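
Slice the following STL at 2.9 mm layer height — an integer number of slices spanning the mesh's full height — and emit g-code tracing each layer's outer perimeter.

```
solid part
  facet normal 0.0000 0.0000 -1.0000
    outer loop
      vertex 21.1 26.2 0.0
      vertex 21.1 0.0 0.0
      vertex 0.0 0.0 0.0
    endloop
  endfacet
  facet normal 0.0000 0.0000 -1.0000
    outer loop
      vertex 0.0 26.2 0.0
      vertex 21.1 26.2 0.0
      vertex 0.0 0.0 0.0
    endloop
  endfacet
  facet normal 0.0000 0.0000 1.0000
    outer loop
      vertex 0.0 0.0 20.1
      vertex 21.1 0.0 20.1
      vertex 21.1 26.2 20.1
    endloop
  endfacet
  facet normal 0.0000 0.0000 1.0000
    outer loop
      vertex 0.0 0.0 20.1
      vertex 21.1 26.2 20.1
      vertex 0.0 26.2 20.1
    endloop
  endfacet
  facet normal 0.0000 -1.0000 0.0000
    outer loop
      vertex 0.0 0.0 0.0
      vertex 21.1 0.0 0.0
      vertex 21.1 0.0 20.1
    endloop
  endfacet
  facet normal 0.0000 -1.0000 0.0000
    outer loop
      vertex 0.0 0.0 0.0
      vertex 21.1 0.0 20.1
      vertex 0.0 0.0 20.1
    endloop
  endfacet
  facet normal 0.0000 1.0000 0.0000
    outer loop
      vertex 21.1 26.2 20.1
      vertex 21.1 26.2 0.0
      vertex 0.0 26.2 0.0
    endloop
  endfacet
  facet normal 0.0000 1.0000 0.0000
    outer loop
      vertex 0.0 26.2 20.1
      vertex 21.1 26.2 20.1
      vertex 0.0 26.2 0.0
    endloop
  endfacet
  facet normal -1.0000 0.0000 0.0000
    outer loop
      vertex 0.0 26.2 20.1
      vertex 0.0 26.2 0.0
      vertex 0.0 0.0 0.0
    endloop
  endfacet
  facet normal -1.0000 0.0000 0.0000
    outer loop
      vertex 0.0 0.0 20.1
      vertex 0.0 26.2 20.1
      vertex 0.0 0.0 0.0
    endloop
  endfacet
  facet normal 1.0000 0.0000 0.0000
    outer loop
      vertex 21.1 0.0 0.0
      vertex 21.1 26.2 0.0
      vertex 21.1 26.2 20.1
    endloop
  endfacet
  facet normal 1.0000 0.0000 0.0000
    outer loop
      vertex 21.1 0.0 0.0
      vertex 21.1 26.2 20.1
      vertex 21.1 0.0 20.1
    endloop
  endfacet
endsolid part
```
; perimeter-only toolpath
G21 ; units = mm
G90 ; absolute positioning
G28 ; home
; layer 1
G0 Z2.9
G0 X0.0 Y0.0
G1 X21.1 Y0.0
G1 X21.1 Y26.2
G1 X0.0 Y26.2
G1 X0.0 Y0.0
; layer 2
G0 Z5.7
G0 X0.0 Y0.0
G1 X21.1 Y0.0
G1 X21.1 Y26.2
G1 X0.0 Y26.2
G1 X0.0 Y0.0
; layer 3
G0 Z8.6
G0 X0.0 Y0.0
G1 X21.1 Y0.0
G1 X21.1 Y26.2
G1 X0.0 Y26.2
G1 X0.0 Y0.0
; layer 4
G0 Z11.5
G0 X0.0 Y0.0
G1 X21.1 Y0.0
G1 X21.1 Y26.2
G1 X0.0 Y26.2
G1 X0.0 Y0.0
; layer 5
G0 Z14.4
G0 X0.0 Y0.0
G1 X21.1 Y0.0
G1 X21.1 Y26.2
G1 X0.0 Y26.2
G1 X0.0 Y0.0
; layer 6
G0 Z17.2
G0 X0.0 Y0.0
G1 X21.1 Y0.0
G1 X21.1 Y26.2
G1 X0.0 Y26.2
G1 X0.0 Y0.0
; layer 7
G0 Z20.1
G0 X0.0 Y0.0
G1 X21.1 Y0.0
G1 X21.1 Y26.2
G1 X0.0 Y26.2
G1 X0.0 Y0.0
M2 ; end

The solid is a rectangular box, roughly 21.1 × 26.2 mm footprint and 20.1 mm tall. Slicing at Δz = 2.9 mm — 7 equal slices spanning the solid's height, so layer i sits at z = i·h/7 — gives 7 non-empty perimeters. Each is a 4-segment closed polygon; G0 lifts to the layer z and rapids to the start vertex, then G1 traces the edges.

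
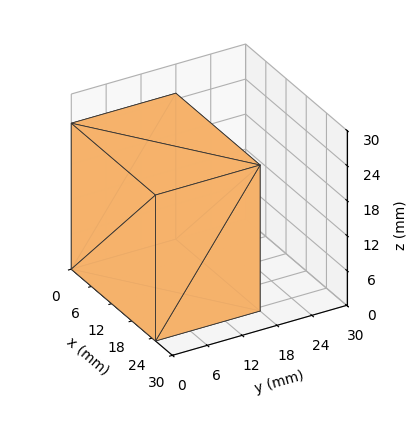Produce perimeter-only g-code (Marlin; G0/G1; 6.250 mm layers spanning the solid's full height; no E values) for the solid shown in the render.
Reading the render: the shape is a rectangular box, roughly 25 × 18 mm footprint and 25 mm tall (dimensions read to the nearest mm from the axis ticks). For the g-code, the solid's height is divided into equal slices at the stated Δz and each level perimeter traced with G1 moves after a G0 lift.

; perimeter-only toolpath
G21 ; units = mm
G90 ; absolute positioning
G28 ; home
; layer 1
G0 Z6.250
G0 X0.000 Y0.000
G1 X25.000 Y0.000
G1 X25.000 Y18.000
G1 X0.000 Y18.000
G1 X0.000 Y0.000
; layer 2
G0 Z12.500
G0 X0.000 Y0.000
G1 X25.000 Y0.000
G1 X25.000 Y18.000
G1 X0.000 Y18.000
G1 X0.000 Y0.000
; layer 3
G0 Z18.750
G0 X0.000 Y0.000
G1 X25.000 Y0.000
G1 X25.000 Y18.000
G1 X0.000 Y18.000
G1 X0.000 Y0.000
; layer 4
G0 Z25.000
G0 X0.000 Y0.000
G1 X25.000 Y0.000
G1 X25.000 Y18.000
G1 X0.000 Y18.000
G1 X0.000 Y0.000
M2 ; end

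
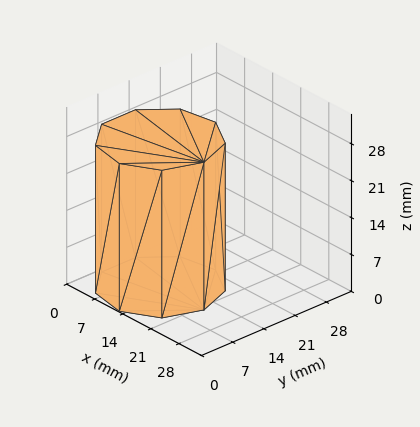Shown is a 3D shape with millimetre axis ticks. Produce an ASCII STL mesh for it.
Reading the render: the shape is a regular 9-sided prism (a cylinder approximated with 9 flat sides), circumscribed radius ≈ 11 mm, height ≈ 28 mm (dimensions read to the nearest mm from the axis ticks). For the STL, each face is triangulated and given an outward normal.

solid part
  facet normal 0.0000 0.0000 -1.0000
    outer loop
      vertex 12.9 21.8 0.0
      vertex 19.4 18.1 0.0
      vertex 22.0 11.0 0.0
    endloop
  endfacet
  facet normal 0.0000 0.0000 -1.0000
    outer loop
      vertex 5.5 20.5 0.0
      vertex 12.9 21.8 0.0
      vertex 22.0 11.0 0.0
    endloop
  endfacet
  facet normal 0.0000 0.0000 -1.0000
    outer loop
      vertex 0.7 14.8 0.0
      vertex 5.5 20.5 0.0
      vertex 22.0 11.0 0.0
    endloop
  endfacet
  facet normal 0.0000 0.0000 -1.0000
    outer loop
      vertex 0.7 7.2 0.0
      vertex 0.7 14.8 0.0
      vertex 22.0 11.0 0.0
    endloop
  endfacet
  facet normal 0.0000 0.0000 -1.0000
    outer loop
      vertex 5.5 1.5 0.0
      vertex 0.7 7.2 0.0
      vertex 22.0 11.0 0.0
    endloop
  endfacet
  facet normal 0.0000 0.0000 -1.0000
    outer loop
      vertex 12.9 0.2 0.0
      vertex 5.5 1.5 0.0
      vertex 22.0 11.0 0.0
    endloop
  endfacet
  facet normal 0.0000 0.0000 -1.0000
    outer loop
      vertex 19.4 3.9 0.0
      vertex 12.9 0.2 0.0
      vertex 22.0 11.0 0.0
    endloop
  endfacet
  facet normal 0.0000 0.0000 1.0000
    outer loop
      vertex 22.0 11.0 28.0
      vertex 19.4 18.1 28.0
      vertex 12.9 21.8 28.0
    endloop
  endfacet
  facet normal 0.0000 0.0000 1.0000
    outer loop
      vertex 22.0 11.0 28.0
      vertex 12.9 21.8 28.0
      vertex 5.5 20.5 28.0
    endloop
  endfacet
  facet normal 0.0000 0.0000 1.0000
    outer loop
      vertex 22.0 11.0 28.0
      vertex 5.5 20.5 28.0
      vertex 0.7 14.8 28.0
    endloop
  endfacet
  facet normal 0.0000 0.0000 1.0000
    outer loop
      vertex 22.0 11.0 28.0
      vertex 0.7 14.8 28.0
      vertex 0.7 7.2 28.0
    endloop
  endfacet
  facet normal 0.0000 0.0000 1.0000
    outer loop
      vertex 22.0 11.0 28.0
      vertex 0.7 7.2 28.0
      vertex 5.5 1.5 28.0
    endloop
  endfacet
  facet normal 0.0000 0.0000 1.0000
    outer loop
      vertex 22.0 11.0 28.0
      vertex 5.5 1.5 28.0
      vertex 12.9 0.2 28.0
    endloop
  endfacet
  facet normal 0.0000 0.0000 1.0000
    outer loop
      vertex 22.0 11.0 28.0
      vertex 12.9 0.2 28.0
      vertex 19.4 3.9 28.0
    endloop
  endfacet
  facet normal 0.9390 0.3439 0.0000
    outer loop
      vertex 22.0 11.0 0.0
      vertex 19.4 18.1 0.0
      vertex 19.4 18.1 28.0
    endloop
  endfacet
  facet normal 0.9390 0.3439 0.0000
    outer loop
      vertex 22.0 11.0 0.0
      vertex 19.4 18.1 28.0
      vertex 22.0 11.0 28.0
    endloop
  endfacet
  facet normal 0.4947 0.8691 0.0000
    outer loop
      vertex 19.4 18.1 0.0
      vertex 12.9 21.8 0.0
      vertex 12.9 21.8 28.0
    endloop
  endfacet
  facet normal 0.4947 0.8691 0.0000
    outer loop
      vertex 19.4 18.1 0.0
      vertex 12.9 21.8 28.0
      vertex 19.4 18.1 28.0
    endloop
  endfacet
  facet normal -0.1730 0.9849 0.0000
    outer loop
      vertex 12.9 21.8 0.0
      vertex 5.5 20.5 0.0
      vertex 5.5 20.5 28.0
    endloop
  endfacet
  facet normal -0.1730 0.9849 0.0000
    outer loop
      vertex 12.9 21.8 0.0
      vertex 5.5 20.5 28.0
      vertex 12.9 21.8 28.0
    endloop
  endfacet
  facet normal -0.7649 0.6441 0.0000
    outer loop
      vertex 5.5 20.5 0.0
      vertex 0.7 14.8 0.0
      vertex 0.7 14.8 28.0
    endloop
  endfacet
  facet normal -0.7649 0.6441 0.0000
    outer loop
      vertex 5.5 20.5 0.0
      vertex 0.7 14.8 28.0
      vertex 5.5 20.5 28.0
    endloop
  endfacet
  facet normal -1.0000 0.0000 0.0000
    outer loop
      vertex 0.7 14.8 0.0
      vertex 0.7 7.2 0.0
      vertex 0.7 7.2 28.0
    endloop
  endfacet
  facet normal -1.0000 0.0000 0.0000
    outer loop
      vertex 0.7 14.8 0.0
      vertex 0.7 7.2 28.0
      vertex 0.7 14.8 28.0
    endloop
  endfacet
  facet normal -0.7649 -0.6441 0.0000
    outer loop
      vertex 0.7 7.2 0.0
      vertex 5.5 1.5 0.0
      vertex 5.5 1.5 28.0
    endloop
  endfacet
  facet normal -0.7649 -0.6441 0.0000
    outer loop
      vertex 0.7 7.2 0.0
      vertex 5.5 1.5 28.0
      vertex 0.7 7.2 28.0
    endloop
  endfacet
  facet normal -0.1730 -0.9849 0.0000
    outer loop
      vertex 5.5 1.5 0.0
      vertex 12.9 0.2 0.0
      vertex 12.9 0.2 28.0
    endloop
  endfacet
  facet normal -0.1730 -0.9849 0.0000
    outer loop
      vertex 5.5 1.5 0.0
      vertex 12.9 0.2 28.0
      vertex 5.5 1.5 28.0
    endloop
  endfacet
  facet normal 0.4947 -0.8691 0.0000
    outer loop
      vertex 12.9 0.2 0.0
      vertex 19.4 3.9 0.0
      vertex 19.4 3.9 28.0
    endloop
  endfacet
  facet normal 0.4947 -0.8691 0.0000
    outer loop
      vertex 12.9 0.2 0.0
      vertex 19.4 3.9 28.0
      vertex 12.9 0.2 28.0
    endloop
  endfacet
  facet normal 0.9390 -0.3439 0.0000
    outer loop
      vertex 19.4 3.9 0.0
      vertex 22.0 11.0 0.0
      vertex 22.0 11.0 28.0
    endloop
  endfacet
  facet normal 0.9390 -0.3439 0.0000
    outer loop
      vertex 19.4 3.9 0.0
      vertex 22.0 11.0 28.0
      vertex 19.4 3.9 28.0
    endloop
  endfacet
endsolid part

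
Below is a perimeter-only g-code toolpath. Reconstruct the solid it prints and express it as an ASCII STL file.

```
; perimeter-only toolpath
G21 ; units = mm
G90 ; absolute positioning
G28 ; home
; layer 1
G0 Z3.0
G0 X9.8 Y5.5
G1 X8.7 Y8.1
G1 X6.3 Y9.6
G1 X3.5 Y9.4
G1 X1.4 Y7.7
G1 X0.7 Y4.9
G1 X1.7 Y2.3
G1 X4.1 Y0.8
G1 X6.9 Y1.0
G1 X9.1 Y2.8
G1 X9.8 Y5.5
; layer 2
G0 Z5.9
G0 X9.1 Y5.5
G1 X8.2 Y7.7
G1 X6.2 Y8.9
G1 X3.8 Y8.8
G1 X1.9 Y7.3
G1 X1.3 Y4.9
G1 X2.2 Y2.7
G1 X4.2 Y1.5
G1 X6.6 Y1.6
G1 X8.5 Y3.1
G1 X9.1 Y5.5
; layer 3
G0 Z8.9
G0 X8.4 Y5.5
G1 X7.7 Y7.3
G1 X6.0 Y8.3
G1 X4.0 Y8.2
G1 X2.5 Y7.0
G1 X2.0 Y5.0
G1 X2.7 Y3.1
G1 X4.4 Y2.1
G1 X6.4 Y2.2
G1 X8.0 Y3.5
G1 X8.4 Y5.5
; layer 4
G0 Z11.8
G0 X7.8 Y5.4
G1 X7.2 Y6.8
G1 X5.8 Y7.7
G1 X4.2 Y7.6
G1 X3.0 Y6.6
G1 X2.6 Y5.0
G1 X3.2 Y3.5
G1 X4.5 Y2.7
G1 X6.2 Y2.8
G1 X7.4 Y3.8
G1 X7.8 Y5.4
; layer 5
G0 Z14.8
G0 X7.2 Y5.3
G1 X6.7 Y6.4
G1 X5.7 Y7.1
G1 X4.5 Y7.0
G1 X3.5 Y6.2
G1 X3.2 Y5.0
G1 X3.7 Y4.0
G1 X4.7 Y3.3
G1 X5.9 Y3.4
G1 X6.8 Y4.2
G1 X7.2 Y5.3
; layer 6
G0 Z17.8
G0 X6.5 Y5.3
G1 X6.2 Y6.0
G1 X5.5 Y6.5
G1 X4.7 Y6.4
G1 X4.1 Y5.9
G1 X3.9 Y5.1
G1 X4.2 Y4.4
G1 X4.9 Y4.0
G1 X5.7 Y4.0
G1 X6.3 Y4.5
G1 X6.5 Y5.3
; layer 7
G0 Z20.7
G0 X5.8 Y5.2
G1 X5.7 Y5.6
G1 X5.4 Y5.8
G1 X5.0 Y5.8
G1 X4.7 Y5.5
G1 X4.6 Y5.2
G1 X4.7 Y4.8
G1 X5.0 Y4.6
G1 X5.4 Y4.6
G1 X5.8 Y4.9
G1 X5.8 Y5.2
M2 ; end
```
solid part
  facet normal 0.0000 0.0000 -1.0000
    outer loop
      vertex 6.5 10.2 0.0
      vertex 9.2 8.5 0.0
      vertex 10.4 5.6 0.0
    endloop
  endfacet
  facet normal 0.0000 0.0000 -1.0000
    outer loop
      vertex 3.3 10.0 0.0
      vertex 6.5 10.2 0.0
      vertex 10.4 5.6 0.0
    endloop
  endfacet
  facet normal 0.0000 0.0000 -1.0000
    outer loop
      vertex 0.8 8.0 0.0
      vertex 3.3 10.0 0.0
      vertex 10.4 5.6 0.0
    endloop
  endfacet
  facet normal 0.0000 0.0000 -1.0000
    outer loop
      vertex 0.0 4.8 0.0
      vertex 0.8 8.0 0.0
      vertex 10.4 5.6 0.0
    endloop
  endfacet
  facet normal 0.0000 0.0000 -1.0000
    outer loop
      vertex 1.2 1.9 0.0
      vertex 0.0 4.8 0.0
      vertex 10.4 5.6 0.0
    endloop
  endfacet
  facet normal 0.0000 0.0000 -1.0000
    outer loop
      vertex 3.9 0.2 0.0
      vertex 1.2 1.9 0.0
      vertex 10.4 5.6 0.0
    endloop
  endfacet
  facet normal 0.0000 0.0000 -1.0000
    outer loop
      vertex 7.1 0.4 0.0
      vertex 3.9 0.2 0.0
      vertex 10.4 5.6 0.0
    endloop
  endfacet
  facet normal 0.0000 0.0000 -1.0000
    outer loop
      vertex 9.6 2.4 0.0
      vertex 7.1 0.4 0.0
      vertex 10.4 5.6 0.0
    endloop
  endfacet
  facet normal 0.9044 0.3743 0.2048
    outer loop
      vertex 10.4 5.6 0.0
      vertex 9.2 8.5 0.0
      vertex 5.2 5.2 23.7
    endloop
  endfacet
  facet normal 0.5217 0.8285 0.2034
    outer loop
      vertex 9.2 8.5 0.0
      vertex 6.5 10.2 0.0
      vertex 5.2 5.2 23.7
    endloop
  endfacet
  facet normal -0.0611 0.9773 0.2028
    outer loop
      vertex 6.5 10.2 0.0
      vertex 3.3 10.0 0.0
      vertex 5.2 5.2 23.7
    endloop
  endfacet
  facet normal -0.6116 0.7645 0.2039
    outer loop
      vertex 3.3 10.0 0.0
      vertex 0.8 8.0 0.0
      vertex 5.2 5.2 23.7
    endloop
  endfacet
  facet normal -0.9497 0.2374 0.2044
    outer loop
      vertex 0.8 8.0 0.0
      vertex 0.0 4.8 0.0
      vertex 5.2 5.2 23.7
    endloop
  endfacet
  facet normal -0.9044 -0.3743 0.2048
    outer loop
      vertex 0.0 4.8 0.0
      vertex 1.2 1.9 0.0
      vertex 5.2 5.2 23.7
    endloop
  endfacet
  facet normal -0.5217 -0.8285 0.2034
    outer loop
      vertex 1.2 1.9 0.0
      vertex 3.9 0.2 0.0
      vertex 5.2 5.2 23.7
    endloop
  endfacet
  facet normal 0.0611 -0.9773 0.2028
    outer loop
      vertex 3.9 0.2 0.0
      vertex 7.1 0.4 0.0
      vertex 5.2 5.2 23.7
    endloop
  endfacet
  facet normal 0.6116 -0.7645 0.2039
    outer loop
      vertex 7.1 0.4 0.0
      vertex 9.6 2.4 0.0
      vertex 5.2 5.2 23.7
    endloop
  endfacet
  facet normal 0.9497 -0.2374 0.2044
    outer loop
      vertex 9.6 2.4 0.0
      vertex 10.4 5.6 0.0
      vertex 5.2 5.2 23.7
    endloop
  endfacet
endsolid part

The G0 Z moves step by Δz≈3.0 mm. The G1 loops shrink linearly with z, so the solid tapers from its base footprint up to z≈23.7. Closing with a flat bottom cap and the tapered top and triangulating gives 18 facets — a regular 10-sided pyramid, base circumscribed radius ≈ 5.2 mm, apex at z ≈ 23.7 mm.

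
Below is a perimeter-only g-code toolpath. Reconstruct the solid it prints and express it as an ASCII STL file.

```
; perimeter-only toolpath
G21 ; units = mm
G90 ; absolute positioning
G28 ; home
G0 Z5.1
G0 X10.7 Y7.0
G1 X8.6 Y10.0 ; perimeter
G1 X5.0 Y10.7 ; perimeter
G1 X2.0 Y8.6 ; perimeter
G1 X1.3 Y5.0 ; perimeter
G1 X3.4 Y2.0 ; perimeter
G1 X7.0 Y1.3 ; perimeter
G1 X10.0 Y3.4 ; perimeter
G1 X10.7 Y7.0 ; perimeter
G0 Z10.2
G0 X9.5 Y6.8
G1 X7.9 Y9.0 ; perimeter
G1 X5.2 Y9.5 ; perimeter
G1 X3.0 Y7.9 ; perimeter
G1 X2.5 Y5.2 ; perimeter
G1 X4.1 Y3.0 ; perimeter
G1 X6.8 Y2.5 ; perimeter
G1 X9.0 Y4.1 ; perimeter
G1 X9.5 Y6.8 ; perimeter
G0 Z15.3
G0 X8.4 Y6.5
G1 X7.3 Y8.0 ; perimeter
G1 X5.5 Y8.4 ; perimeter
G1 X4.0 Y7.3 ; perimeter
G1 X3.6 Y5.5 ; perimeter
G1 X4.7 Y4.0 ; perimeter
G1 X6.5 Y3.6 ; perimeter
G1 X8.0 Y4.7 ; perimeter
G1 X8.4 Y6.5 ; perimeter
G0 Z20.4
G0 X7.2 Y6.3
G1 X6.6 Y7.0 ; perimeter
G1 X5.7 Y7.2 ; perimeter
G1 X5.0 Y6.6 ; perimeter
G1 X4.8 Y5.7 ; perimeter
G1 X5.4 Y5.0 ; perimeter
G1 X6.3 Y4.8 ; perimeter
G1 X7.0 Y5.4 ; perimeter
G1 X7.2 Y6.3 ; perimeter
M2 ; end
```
solid part
  facet normal 0.0000 0.0000 -1.0000
    outer loop
      vertex 4.7 11.9 0.0
      vertex 9.2 11.0 0.0
      vertex 11.9 7.3 0.0
    endloop
  endfacet
  facet normal 0.0000 0.0000 -1.0000
    outer loop
      vertex 1.0 9.2 0.0
      vertex 4.7 11.9 0.0
      vertex 11.9 7.3 0.0
    endloop
  endfacet
  facet normal 0.0000 0.0000 -1.0000
    outer loop
      vertex 0.1 4.7 0.0
      vertex 1.0 9.2 0.0
      vertex 11.9 7.3 0.0
    endloop
  endfacet
  facet normal 0.0000 0.0000 -1.0000
    outer loop
      vertex 2.8 1.0 0.0
      vertex 0.1 4.7 0.0
      vertex 11.9 7.3 0.0
    endloop
  endfacet
  facet normal 0.0000 0.0000 -1.0000
    outer loop
      vertex 7.3 0.1 0.0
      vertex 2.8 1.0 0.0
      vertex 11.9 7.3 0.0
    endloop
  endfacet
  facet normal 0.0000 0.0000 -1.0000
    outer loop
      vertex 11.0 2.8 0.0
      vertex 7.3 0.1 0.0
      vertex 11.9 7.3 0.0
    endloop
  endfacet
  facet normal 0.7894 0.5761 0.2120
    outer loop
      vertex 11.9 7.3 0.0
      vertex 9.2 11.0 0.0
      vertex 6.0 6.0 25.5
    endloop
  endfacet
  facet normal 0.1917 0.9583 0.2120
    outer loop
      vertex 9.2 11.0 0.0
      vertex 4.7 11.9 0.0
      vertex 6.0 6.0 25.5
    endloop
  endfacet
  facet normal -0.5761 0.7894 0.2120
    outer loop
      vertex 4.7 11.9 0.0
      vertex 1.0 9.2 0.0
      vertex 6.0 6.0 25.5
    endloop
  endfacet
  facet normal -0.9583 0.1917 0.2120
    outer loop
      vertex 1.0 9.2 0.0
      vertex 0.1 4.7 0.0
      vertex 6.0 6.0 25.5
    endloop
  endfacet
  facet normal -0.7894 -0.5761 0.2120
    outer loop
      vertex 0.1 4.7 0.0
      vertex 2.8 1.0 0.0
      vertex 6.0 6.0 25.5
    endloop
  endfacet
  facet normal -0.1917 -0.9583 0.2120
    outer loop
      vertex 2.8 1.0 0.0
      vertex 7.3 0.1 0.0
      vertex 6.0 6.0 25.5
    endloop
  endfacet
  facet normal 0.5761 -0.7894 0.2120
    outer loop
      vertex 7.3 0.1 0.0
      vertex 11.0 2.8 0.0
      vertex 6.0 6.0 25.5
    endloop
  endfacet
  facet normal 0.9583 -0.1917 0.2120
    outer loop
      vertex 11.0 2.8 0.0
      vertex 11.9 7.3 0.0
      vertex 6.0 6.0 25.5
    endloop
  endfacet
endsolid part

The G0 Z moves step by Δz≈5.1 mm. The G1 loops shrink linearly with z, so the solid tapers from its base footprint up to z≈25.5. Closing with a flat bottom cap and the tapered top and triangulating gives 14 facets — a regular 8-sided pyramid, base circumscribed radius ≈ 6 mm, apex at z ≈ 25.5 mm.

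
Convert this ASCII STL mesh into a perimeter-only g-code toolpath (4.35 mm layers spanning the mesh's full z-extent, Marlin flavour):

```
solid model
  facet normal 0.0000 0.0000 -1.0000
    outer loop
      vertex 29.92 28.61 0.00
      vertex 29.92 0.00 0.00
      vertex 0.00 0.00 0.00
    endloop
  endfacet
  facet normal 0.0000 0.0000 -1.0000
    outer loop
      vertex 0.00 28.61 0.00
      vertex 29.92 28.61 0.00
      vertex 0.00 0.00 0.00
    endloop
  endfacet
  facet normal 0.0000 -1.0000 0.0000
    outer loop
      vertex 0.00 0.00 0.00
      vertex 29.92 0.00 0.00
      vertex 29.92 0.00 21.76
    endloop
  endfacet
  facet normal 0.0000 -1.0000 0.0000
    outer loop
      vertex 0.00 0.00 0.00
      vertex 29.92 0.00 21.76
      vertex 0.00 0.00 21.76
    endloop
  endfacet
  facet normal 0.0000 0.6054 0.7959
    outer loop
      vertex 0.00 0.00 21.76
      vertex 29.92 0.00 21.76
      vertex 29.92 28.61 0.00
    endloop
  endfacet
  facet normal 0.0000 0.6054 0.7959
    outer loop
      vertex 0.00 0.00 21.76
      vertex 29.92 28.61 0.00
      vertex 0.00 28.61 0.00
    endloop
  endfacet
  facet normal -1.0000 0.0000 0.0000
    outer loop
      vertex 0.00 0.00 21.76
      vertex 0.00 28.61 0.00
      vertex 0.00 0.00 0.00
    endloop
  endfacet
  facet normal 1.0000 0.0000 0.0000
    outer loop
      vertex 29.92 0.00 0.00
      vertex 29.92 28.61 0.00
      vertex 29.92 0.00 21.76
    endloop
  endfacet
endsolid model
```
; perimeter-only toolpath
G21 ; units = mm
G90 ; absolute positioning
G28 ; home
; layer 1
G0 Z4.35
G0 X0.00 Y0.00
G1 X29.92 Y0.00
G1 X29.92 Y22.89
G1 X0.00 Y22.89
G1 X0.00 Y0.00
; layer 2
G0 Z8.70
G0 X0.00 Y0.00
G1 X29.92 Y0.00
G1 X29.92 Y17.17
G1 X0.00 Y17.17
G1 X0.00 Y0.00
; layer 3
G0 Z13.06
G0 X0.00 Y0.00
G1 X29.92 Y0.00
G1 X29.92 Y11.44
G1 X0.00 Y11.44
G1 X0.00 Y0.00
; layer 4
G0 Z17.41
G0 X0.00 Y0.00
G1 X29.92 Y0.00
G1 X29.92 Y5.72
G1 X0.00 Y5.72
G1 X0.00 Y0.00
M2 ; end

The solid is a wedge (ramp): 29.9 × 28.6 mm base, rising to 21.8 mm along the y=0 edge and sloping linearly to z=0 at y=28.6. Slicing at Δz = 4.35 mm — 5 equal slices spanning the solid's height, so layer i sits at z = i·h/5 — gives 4 non-empty perimeters. Each is a 4-segment closed polygon; G0 lifts to the layer z and rapids to the start vertex, then G1 traces the edges. The cross-section shrinks linearly with z (the slice at the apex is degenerate and omitted).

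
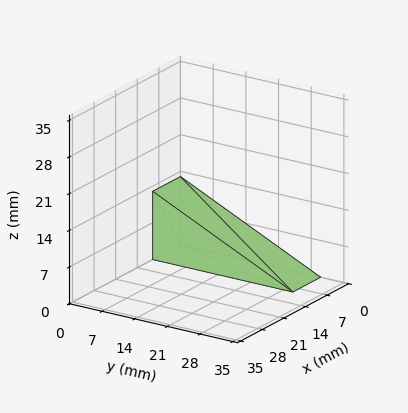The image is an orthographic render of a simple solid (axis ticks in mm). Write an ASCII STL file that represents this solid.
Reading the render: the shape is a wedge (ramp): 9 × 30 mm base, rising to 13 mm along the y=0 edge and sloping linearly to z=0 at y=30 (dimensions read to the nearest mm from the axis ticks). For the STL, each face is triangulated and given an outward normal.

solid part
  facet normal 0.0000 0.0000 -1.0000
    outer loop
      vertex 9.00 30.00 0.00
      vertex 9.00 0.00 0.00
      vertex 0.00 0.00 0.00
    endloop
  endfacet
  facet normal 0.0000 0.0000 -1.0000
    outer loop
      vertex 0.00 30.00 0.00
      vertex 9.00 30.00 0.00
      vertex 0.00 0.00 0.00
    endloop
  endfacet
  facet normal 0.0000 -1.0000 0.0000
    outer loop
      vertex 0.00 0.00 0.00
      vertex 9.00 0.00 0.00
      vertex 9.00 0.00 13.00
    endloop
  endfacet
  facet normal 0.0000 -1.0000 0.0000
    outer loop
      vertex 0.00 0.00 0.00
      vertex 9.00 0.00 13.00
      vertex 0.00 0.00 13.00
    endloop
  endfacet
  facet normal 0.0000 0.3976 0.9176
    outer loop
      vertex 0.00 0.00 13.00
      vertex 9.00 0.00 13.00
      vertex 9.00 30.00 0.00
    endloop
  endfacet
  facet normal 0.0000 0.3976 0.9176
    outer loop
      vertex 0.00 0.00 13.00
      vertex 9.00 30.00 0.00
      vertex 0.00 30.00 0.00
    endloop
  endfacet
  facet normal -1.0000 0.0000 0.0000
    outer loop
      vertex 0.00 0.00 13.00
      vertex 0.00 30.00 0.00
      vertex 0.00 0.00 0.00
    endloop
  endfacet
  facet normal 1.0000 0.0000 0.0000
    outer loop
      vertex 9.00 0.00 0.00
      vertex 9.00 30.00 0.00
      vertex 9.00 0.00 13.00
    endloop
  endfacet
endsolid part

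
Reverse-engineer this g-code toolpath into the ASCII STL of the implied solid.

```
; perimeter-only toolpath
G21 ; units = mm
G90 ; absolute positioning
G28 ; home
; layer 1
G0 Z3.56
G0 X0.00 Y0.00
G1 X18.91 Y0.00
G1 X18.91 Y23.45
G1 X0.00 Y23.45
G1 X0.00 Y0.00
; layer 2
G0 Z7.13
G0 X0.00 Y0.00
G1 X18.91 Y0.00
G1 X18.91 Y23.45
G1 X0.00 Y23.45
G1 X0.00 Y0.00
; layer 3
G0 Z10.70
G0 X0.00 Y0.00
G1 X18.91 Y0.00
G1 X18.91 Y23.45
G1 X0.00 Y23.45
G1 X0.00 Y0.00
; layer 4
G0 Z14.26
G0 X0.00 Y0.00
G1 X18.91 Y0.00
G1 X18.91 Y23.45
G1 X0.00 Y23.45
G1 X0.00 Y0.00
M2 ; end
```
solid part
  facet normal 0.0000 0.0000 -1.0000
    outer loop
      vertex 18.91 23.45 0.00
      vertex 18.91 0.00 0.00
      vertex 0.00 0.00 0.00
    endloop
  endfacet
  facet normal 0.0000 0.0000 -1.0000
    outer loop
      vertex 0.00 23.45 0.00
      vertex 18.91 23.45 0.00
      vertex 0.00 0.00 0.00
    endloop
  endfacet
  facet normal 0.0000 0.0000 1.0000
    outer loop
      vertex 0.00 0.00 14.26
      vertex 18.91 0.00 14.26
      vertex 18.91 23.45 14.26
    endloop
  endfacet
  facet normal 0.0000 0.0000 1.0000
    outer loop
      vertex 0.00 0.00 14.26
      vertex 18.91 23.45 14.26
      vertex 0.00 23.45 14.26
    endloop
  endfacet
  facet normal 0.0000 -1.0000 0.0000
    outer loop
      vertex 0.00 0.00 0.00
      vertex 18.91 0.00 0.00
      vertex 18.91 0.00 14.26
    endloop
  endfacet
  facet normal 0.0000 -1.0000 0.0000
    outer loop
      vertex 0.00 0.00 0.00
      vertex 18.91 0.00 14.26
      vertex 0.00 0.00 14.26
    endloop
  endfacet
  facet normal 0.0000 1.0000 0.0000
    outer loop
      vertex 18.91 23.45 14.26
      vertex 18.91 23.45 0.00
      vertex 0.00 23.45 0.00
    endloop
  endfacet
  facet normal 0.0000 1.0000 0.0000
    outer loop
      vertex 0.00 23.45 14.26
      vertex 18.91 23.45 14.26
      vertex 0.00 23.45 0.00
    endloop
  endfacet
  facet normal -1.0000 0.0000 0.0000
    outer loop
      vertex 0.00 23.45 14.26
      vertex 0.00 23.45 0.00
      vertex 0.00 0.00 0.00
    endloop
  endfacet
  facet normal -1.0000 0.0000 0.0000
    outer loop
      vertex 0.00 0.00 14.26
      vertex 0.00 23.45 14.26
      vertex 0.00 0.00 0.00
    endloop
  endfacet
  facet normal 1.0000 0.0000 0.0000
    outer loop
      vertex 18.91 0.00 0.00
      vertex 18.91 23.45 0.00
      vertex 18.91 23.45 14.26
    endloop
  endfacet
  facet normal 1.0000 0.0000 0.0000
    outer loop
      vertex 18.91 0.00 0.00
      vertex 18.91 23.45 14.26
      vertex 18.91 0.00 14.26
    endloop
  endfacet
endsolid part

The G0 Z moves step by Δz≈3.56 mm. Every layer's G1 loop is the same polygon, so the solid is a straight extrusion of it from z=0 to z≈14.3. Closing with flat bottom and top caps and triangulating gives 12 facets — a rectangular box, roughly 18.9 × 23.4 mm footprint and 14.3 mm tall.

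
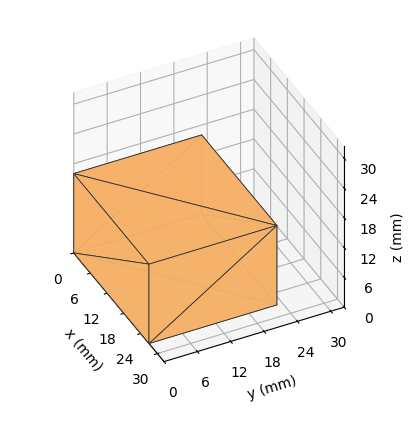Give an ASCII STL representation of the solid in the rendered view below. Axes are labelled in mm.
Reading the render: the shape is a rectangular box, roughly 27 × 23 mm footprint and 16 mm tall (dimensions read to the nearest mm from the axis ticks). For the STL, each face is triangulated and given an outward normal.

solid part
  facet normal 0.0000 0.0000 -1.0000
    outer loop
      vertex 27.0 23.0 0.0
      vertex 27.0 0.0 0.0
      vertex 0.0 0.0 0.0
    endloop
  endfacet
  facet normal 0.0000 0.0000 -1.0000
    outer loop
      vertex 0.0 23.0 0.0
      vertex 27.0 23.0 0.0
      vertex 0.0 0.0 0.0
    endloop
  endfacet
  facet normal 0.0000 0.0000 1.0000
    outer loop
      vertex 0.0 0.0 16.0
      vertex 27.0 0.0 16.0
      vertex 27.0 23.0 16.0
    endloop
  endfacet
  facet normal 0.0000 0.0000 1.0000
    outer loop
      vertex 0.0 0.0 16.0
      vertex 27.0 23.0 16.0
      vertex 0.0 23.0 16.0
    endloop
  endfacet
  facet normal 0.0000 -1.0000 0.0000
    outer loop
      vertex 0.0 0.0 0.0
      vertex 27.0 0.0 0.0
      vertex 27.0 0.0 16.0
    endloop
  endfacet
  facet normal 0.0000 -1.0000 0.0000
    outer loop
      vertex 0.0 0.0 0.0
      vertex 27.0 0.0 16.0
      vertex 0.0 0.0 16.0
    endloop
  endfacet
  facet normal 0.0000 1.0000 0.0000
    outer loop
      vertex 27.0 23.0 16.0
      vertex 27.0 23.0 0.0
      vertex 0.0 23.0 0.0
    endloop
  endfacet
  facet normal 0.0000 1.0000 0.0000
    outer loop
      vertex 0.0 23.0 16.0
      vertex 27.0 23.0 16.0
      vertex 0.0 23.0 0.0
    endloop
  endfacet
  facet normal -1.0000 0.0000 0.0000
    outer loop
      vertex 0.0 23.0 16.0
      vertex 0.0 23.0 0.0
      vertex 0.0 0.0 0.0
    endloop
  endfacet
  facet normal -1.0000 0.0000 0.0000
    outer loop
      vertex 0.0 0.0 16.0
      vertex 0.0 23.0 16.0
      vertex 0.0 0.0 0.0
    endloop
  endfacet
  facet normal 1.0000 0.0000 0.0000
    outer loop
      vertex 27.0 0.0 0.0
      vertex 27.0 23.0 0.0
      vertex 27.0 23.0 16.0
    endloop
  endfacet
  facet normal 1.0000 0.0000 0.0000
    outer loop
      vertex 27.0 0.0 0.0
      vertex 27.0 23.0 16.0
      vertex 27.0 0.0 16.0
    endloop
  endfacet
endsolid part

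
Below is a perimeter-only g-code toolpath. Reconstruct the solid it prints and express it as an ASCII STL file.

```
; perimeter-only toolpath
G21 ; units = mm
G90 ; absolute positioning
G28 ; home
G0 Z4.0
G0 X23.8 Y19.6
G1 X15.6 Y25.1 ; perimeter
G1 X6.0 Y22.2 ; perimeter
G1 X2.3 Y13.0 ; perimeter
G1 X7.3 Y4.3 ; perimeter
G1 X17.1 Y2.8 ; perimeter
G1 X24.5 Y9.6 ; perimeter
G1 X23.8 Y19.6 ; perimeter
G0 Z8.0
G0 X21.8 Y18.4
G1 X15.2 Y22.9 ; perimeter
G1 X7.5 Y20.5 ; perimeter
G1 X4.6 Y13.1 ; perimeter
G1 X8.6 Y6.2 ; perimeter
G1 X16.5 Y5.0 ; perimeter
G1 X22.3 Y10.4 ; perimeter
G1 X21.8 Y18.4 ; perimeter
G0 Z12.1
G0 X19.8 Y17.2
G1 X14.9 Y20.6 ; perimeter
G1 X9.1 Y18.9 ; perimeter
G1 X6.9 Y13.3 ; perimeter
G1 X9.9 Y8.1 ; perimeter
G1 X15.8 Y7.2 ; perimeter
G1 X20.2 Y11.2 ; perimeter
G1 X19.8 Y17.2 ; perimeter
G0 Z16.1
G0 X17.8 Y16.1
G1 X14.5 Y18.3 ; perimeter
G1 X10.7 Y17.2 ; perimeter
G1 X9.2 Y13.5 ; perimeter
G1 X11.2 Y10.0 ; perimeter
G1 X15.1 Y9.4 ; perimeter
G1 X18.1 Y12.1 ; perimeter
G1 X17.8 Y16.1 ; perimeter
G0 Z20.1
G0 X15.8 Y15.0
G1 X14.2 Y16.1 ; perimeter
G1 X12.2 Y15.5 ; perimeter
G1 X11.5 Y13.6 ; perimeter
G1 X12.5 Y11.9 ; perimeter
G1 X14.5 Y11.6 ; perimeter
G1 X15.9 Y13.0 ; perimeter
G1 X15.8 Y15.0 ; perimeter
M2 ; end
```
solid part
  facet normal 0.0000 0.0000 -1.0000
    outer loop
      vertex 4.4 23.9 0.0
      vertex 15.9 27.4 0.0
      vertex 25.8 20.7 0.0
    endloop
  endfacet
  facet normal 0.0000 0.0000 -1.0000
    outer loop
      vertex 0.0 12.8 0.0
      vertex 4.4 23.9 0.0
      vertex 25.8 20.7 0.0
    endloop
  endfacet
  facet normal 0.0000 0.0000 -1.0000
    outer loop
      vertex 6.0 2.4 0.0
      vertex 0.0 12.8 0.0
      vertex 25.8 20.7 0.0
    endloop
  endfacet
  facet normal 0.0000 0.0000 -1.0000
    outer loop
      vertex 17.8 0.6 0.0
      vertex 6.0 2.4 0.0
      vertex 25.8 20.7 0.0
    endloop
  endfacet
  facet normal 0.0000 0.0000 -1.0000
    outer loop
      vertex 26.6 8.7 0.0
      vertex 17.8 0.6 0.0
      vertex 25.8 20.7 0.0
    endloop
  endfacet
  facet normal 0.4980 0.7359 0.4587
    outer loop
      vertex 25.8 20.7 0.0
      vertex 15.9 27.4 0.0
      vertex 13.8 13.8 24.1
    endloop
  endfacet
  facet normal -0.2589 0.8507 0.4575
    outer loop
      vertex 15.9 27.4 0.0
      vertex 4.4 23.9 0.0
      vertex 13.8 13.8 24.1
    endloop
  endfacet
  facet normal -0.8258 0.3273 0.4593
    outer loop
      vertex 4.4 23.9 0.0
      vertex 0.0 12.8 0.0
      vertex 13.8 13.8 24.1
    endloop
  endfacet
  facet normal -0.7695 -0.4440 0.4591
    outer loop
      vertex 0.0 12.8 0.0
      vertex 6.0 2.4 0.0
      vertex 13.8 13.8 24.1
    endloop
  endfacet
  facet normal -0.1340 -0.8784 0.4589
    outer loop
      vertex 6.0 2.4 0.0
      vertex 17.8 0.6 0.0
      vertex 13.8 13.8 24.1
    endloop
  endfacet
  facet normal 0.6020 -0.6540 0.4581
    outer loop
      vertex 17.8 0.6 0.0
      vertex 26.6 8.7 0.0
      vertex 13.8 13.8 24.1
    endloop
  endfacet
  facet normal 0.8867 0.0591 0.4585
    outer loop
      vertex 26.6 8.7 0.0
      vertex 25.8 20.7 0.0
      vertex 13.8 13.8 24.1
    endloop
  endfacet
endsolid part

The G0 Z moves step by Δz≈4.0 mm. The G1 loops shrink linearly with z, so the solid tapers from its base footprint up to z≈24.1. Closing with a flat bottom cap and the tapered top and triangulating gives 12 facets — a regular 7-sided pyramid, base circumscribed radius ≈ 13.8 mm, apex at z ≈ 24.1 mm.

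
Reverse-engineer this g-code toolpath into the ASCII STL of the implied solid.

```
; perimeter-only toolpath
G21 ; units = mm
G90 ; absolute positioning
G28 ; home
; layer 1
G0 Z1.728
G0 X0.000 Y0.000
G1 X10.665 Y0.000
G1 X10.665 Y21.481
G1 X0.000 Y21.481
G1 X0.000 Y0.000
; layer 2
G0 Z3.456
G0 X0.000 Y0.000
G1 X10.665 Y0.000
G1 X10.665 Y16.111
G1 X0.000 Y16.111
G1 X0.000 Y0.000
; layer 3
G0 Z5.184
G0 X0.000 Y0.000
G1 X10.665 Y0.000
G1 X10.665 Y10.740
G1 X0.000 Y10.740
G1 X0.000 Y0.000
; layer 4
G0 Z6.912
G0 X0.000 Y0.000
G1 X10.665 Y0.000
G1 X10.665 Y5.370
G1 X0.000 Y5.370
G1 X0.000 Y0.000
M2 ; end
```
solid part
  facet normal 0.0000 0.0000 -1.0000
    outer loop
      vertex 10.665 26.851 0.000
      vertex 10.665 0.000 0.000
      vertex 0.000 0.000 0.000
    endloop
  endfacet
  facet normal 0.0000 0.0000 -1.0000
    outer loop
      vertex 0.000 26.851 0.000
      vertex 10.665 26.851 0.000
      vertex 0.000 0.000 0.000
    endloop
  endfacet
  facet normal 0.0000 -1.0000 0.0000
    outer loop
      vertex 0.000 0.000 0.000
      vertex 10.665 0.000 0.000
      vertex 10.665 0.000 8.640
    endloop
  endfacet
  facet normal 0.0000 -1.0000 0.0000
    outer loop
      vertex 0.000 0.000 0.000
      vertex 10.665 0.000 8.640
      vertex 0.000 0.000 8.640
    endloop
  endfacet
  facet normal 0.0000 0.3063 0.9519
    outer loop
      vertex 0.000 0.000 8.640
      vertex 10.665 0.000 8.640
      vertex 10.665 26.851 0.000
    endloop
  endfacet
  facet normal 0.0000 0.3063 0.9519
    outer loop
      vertex 0.000 0.000 8.640
      vertex 10.665 26.851 0.000
      vertex 0.000 26.851 0.000
    endloop
  endfacet
  facet normal -1.0000 0.0000 0.0000
    outer loop
      vertex 0.000 0.000 8.640
      vertex 0.000 26.851 0.000
      vertex 0.000 0.000 0.000
    endloop
  endfacet
  facet normal 1.0000 0.0000 0.0000
    outer loop
      vertex 10.665 0.000 0.000
      vertex 10.665 26.851 0.000
      vertex 10.665 0.000 8.640
    endloop
  endfacet
endsolid part

The G0 Z moves step by Δz≈1.728 mm. The G1 loops shrink linearly with z, so the solid tapers from its base footprint up to z≈8.64. Closing with a flat bottom cap and the tapered top and triangulating gives 8 facets — a wedge (ramp): 10.7 × 26.9 mm base, rising to 8.64 mm along the y=0 edge and sloping linearly to z=0 at y=26.9.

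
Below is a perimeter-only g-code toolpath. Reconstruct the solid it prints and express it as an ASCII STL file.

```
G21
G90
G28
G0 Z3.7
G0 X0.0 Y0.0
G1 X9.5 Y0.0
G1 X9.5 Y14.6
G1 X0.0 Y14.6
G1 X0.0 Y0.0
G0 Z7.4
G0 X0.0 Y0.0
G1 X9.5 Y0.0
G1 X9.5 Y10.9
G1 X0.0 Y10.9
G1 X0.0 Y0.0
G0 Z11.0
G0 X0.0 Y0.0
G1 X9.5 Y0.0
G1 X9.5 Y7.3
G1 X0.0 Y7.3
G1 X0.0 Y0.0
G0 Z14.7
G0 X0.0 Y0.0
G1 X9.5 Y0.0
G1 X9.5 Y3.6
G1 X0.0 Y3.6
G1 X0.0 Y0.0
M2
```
solid part
  facet normal 0.0000 0.0000 -1.0000
    outer loop
      vertex 9.5 18.2 0.0
      vertex 9.5 0.0 0.0
      vertex 0.0 0.0 0.0
    endloop
  endfacet
  facet normal 0.0000 0.0000 -1.0000
    outer loop
      vertex 0.0 18.2 0.0
      vertex 9.5 18.2 0.0
      vertex 0.0 0.0 0.0
    endloop
  endfacet
  facet normal 0.0000 -1.0000 0.0000
    outer loop
      vertex 0.0 0.0 0.0
      vertex 9.5 0.0 0.0
      vertex 9.5 0.0 18.4
    endloop
  endfacet
  facet normal 0.0000 -1.0000 0.0000
    outer loop
      vertex 0.0 0.0 0.0
      vertex 9.5 0.0 18.4
      vertex 0.0 0.0 18.4
    endloop
  endfacet
  facet normal 0.0000 0.7110 0.7032
    outer loop
      vertex 0.0 0.0 18.4
      vertex 9.5 0.0 18.4
      vertex 9.5 18.2 0.0
    endloop
  endfacet
  facet normal 0.0000 0.7110 0.7032
    outer loop
      vertex 0.0 0.0 18.4
      vertex 9.5 18.2 0.0
      vertex 0.0 18.2 0.0
    endloop
  endfacet
  facet normal -1.0000 0.0000 0.0000
    outer loop
      vertex 0.0 0.0 18.4
      vertex 0.0 18.2 0.0
      vertex 0.0 0.0 0.0
    endloop
  endfacet
  facet normal 1.0000 0.0000 0.0000
    outer loop
      vertex 9.5 0.0 0.0
      vertex 9.5 18.2 0.0
      vertex 9.5 0.0 18.4
    endloop
  endfacet
endsolid part

The G0 Z moves step by Δz≈3.7 mm. The G1 loops shrink linearly with z, so the solid tapers from its base footprint up to z≈18.4. Closing with a flat bottom cap and the tapered top and triangulating gives 8 facets — a wedge (ramp): 9.5 × 18.2 mm base, rising to 18.4 mm along the y=0 edge and sloping linearly to z=0 at y=18.2.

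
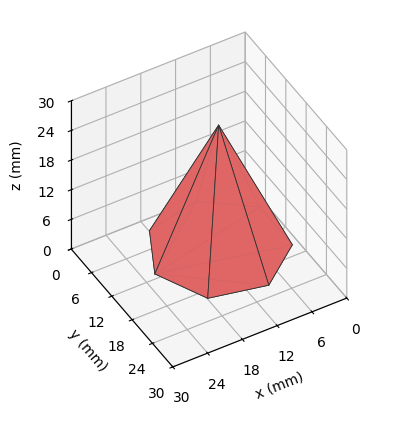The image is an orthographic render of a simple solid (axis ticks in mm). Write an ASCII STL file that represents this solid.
Reading the render: the shape is a regular 7-sided pyramid, base circumscribed radius ≈ 11 mm, apex at z ≈ 25 mm (dimensions read to the nearest mm from the axis ticks). For the STL, each face is triangulated and given an outward normal.

solid part
  facet normal 0.0000 0.0000 -1.0000
    outer loop
      vertex 8.6 21.7 0.0
      vertex 17.9 19.6 0.0
      vertex 22.0 11.0 0.0
    endloop
  endfacet
  facet normal 0.0000 0.0000 -1.0000
    outer loop
      vertex 1.1 15.8 0.0
      vertex 8.6 21.7 0.0
      vertex 22.0 11.0 0.0
    endloop
  endfacet
  facet normal 0.0000 0.0000 -1.0000
    outer loop
      vertex 1.1 6.2 0.0
      vertex 1.1 15.8 0.0
      vertex 22.0 11.0 0.0
    endloop
  endfacet
  facet normal 0.0000 0.0000 -1.0000
    outer loop
      vertex 8.6 0.3 0.0
      vertex 1.1 6.2 0.0
      vertex 22.0 11.0 0.0
    endloop
  endfacet
  facet normal 0.0000 0.0000 -1.0000
    outer loop
      vertex 17.9 2.4 0.0
      vertex 8.6 0.3 0.0
      vertex 22.0 11.0 0.0
    endloop
  endfacet
  facet normal 0.8389 0.4000 0.3691
    outer loop
      vertex 22.0 11.0 0.0
      vertex 17.9 19.6 0.0
      vertex 11.0 11.0 25.0
    endloop
  endfacet
  facet normal 0.2048 0.9068 0.3685
    outer loop
      vertex 17.9 19.6 0.0
      vertex 8.6 21.7 0.0
      vertex 11.0 11.0 25.0
    endloop
  endfacet
  facet normal -0.5749 0.7308 0.3680
    outer loop
      vertex 8.6 21.7 0.0
      vertex 1.1 15.8 0.0
      vertex 11.0 11.0 25.0
    endloop
  endfacet
  facet normal -0.9298 0.0000 0.3682
    outer loop
      vertex 1.1 15.8 0.0
      vertex 1.1 6.2 0.0
      vertex 11.0 11.0 25.0
    endloop
  endfacet
  facet normal -0.5749 -0.7308 0.3680
    outer loop
      vertex 1.1 6.2 0.0
      vertex 8.6 0.3 0.0
      vertex 11.0 11.0 25.0
    endloop
  endfacet
  facet normal 0.2048 -0.9068 0.3685
    outer loop
      vertex 8.6 0.3 0.0
      vertex 17.9 2.4 0.0
      vertex 11.0 11.0 25.0
    endloop
  endfacet
  facet normal 0.8389 -0.4000 0.3691
    outer loop
      vertex 17.9 2.4 0.0
      vertex 22.0 11.0 0.0
      vertex 11.0 11.0 25.0
    endloop
  endfacet
endsolid part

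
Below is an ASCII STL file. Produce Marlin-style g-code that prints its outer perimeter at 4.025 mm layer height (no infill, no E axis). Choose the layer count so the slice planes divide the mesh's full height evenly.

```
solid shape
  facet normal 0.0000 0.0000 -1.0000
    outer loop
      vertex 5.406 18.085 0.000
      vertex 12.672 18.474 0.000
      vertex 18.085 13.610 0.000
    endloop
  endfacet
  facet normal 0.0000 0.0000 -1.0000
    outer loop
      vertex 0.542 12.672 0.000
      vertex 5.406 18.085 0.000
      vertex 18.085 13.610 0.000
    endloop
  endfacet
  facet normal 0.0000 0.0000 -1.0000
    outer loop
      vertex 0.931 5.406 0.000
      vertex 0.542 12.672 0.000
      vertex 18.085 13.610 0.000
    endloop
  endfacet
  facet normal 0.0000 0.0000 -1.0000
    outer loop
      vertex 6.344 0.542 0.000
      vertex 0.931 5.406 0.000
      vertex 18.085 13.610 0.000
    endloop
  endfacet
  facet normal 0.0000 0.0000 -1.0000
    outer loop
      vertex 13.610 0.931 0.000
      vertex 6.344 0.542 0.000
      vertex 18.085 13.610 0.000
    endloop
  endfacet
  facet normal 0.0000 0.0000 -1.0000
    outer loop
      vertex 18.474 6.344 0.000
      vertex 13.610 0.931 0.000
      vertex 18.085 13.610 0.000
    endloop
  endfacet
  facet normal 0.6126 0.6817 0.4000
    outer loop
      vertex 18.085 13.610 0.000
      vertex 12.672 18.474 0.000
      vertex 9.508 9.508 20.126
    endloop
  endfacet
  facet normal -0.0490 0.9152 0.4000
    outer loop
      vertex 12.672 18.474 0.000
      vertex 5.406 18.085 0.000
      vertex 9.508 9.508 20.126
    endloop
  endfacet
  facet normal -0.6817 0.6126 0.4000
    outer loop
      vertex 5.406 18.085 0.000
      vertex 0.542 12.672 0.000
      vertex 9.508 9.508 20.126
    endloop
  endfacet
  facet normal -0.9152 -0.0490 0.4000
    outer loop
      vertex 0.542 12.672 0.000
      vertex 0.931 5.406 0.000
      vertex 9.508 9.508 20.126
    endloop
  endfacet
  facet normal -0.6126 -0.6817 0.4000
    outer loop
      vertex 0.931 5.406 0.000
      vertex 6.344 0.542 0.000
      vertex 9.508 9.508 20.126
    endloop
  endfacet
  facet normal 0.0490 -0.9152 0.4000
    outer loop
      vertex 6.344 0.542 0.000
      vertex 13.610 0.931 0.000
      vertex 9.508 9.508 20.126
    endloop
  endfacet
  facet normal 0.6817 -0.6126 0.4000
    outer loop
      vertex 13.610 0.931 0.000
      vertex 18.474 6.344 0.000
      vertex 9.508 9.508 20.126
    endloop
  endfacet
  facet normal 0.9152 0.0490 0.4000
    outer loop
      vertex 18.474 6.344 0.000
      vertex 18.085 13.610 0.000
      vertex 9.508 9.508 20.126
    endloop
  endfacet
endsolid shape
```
; perimeter-only toolpath
G21 ; units = mm
G90 ; absolute positioning
G28 ; home
; layer 1
G0 Z4.025
G0 X16.370 Y12.790
G1 X12.039 Y16.681
G1 X6.226 Y16.370
G1 X2.335 Y12.039
G1 X2.646 Y6.226
G1 X6.977 Y2.335
G1 X12.790 Y2.646
G1 X16.681 Y6.977
G1 X16.370 Y12.790
; layer 2
G0 Z8.050
G0 X14.654 Y11.969
G1 X11.406 Y14.888
G1 X7.047 Y14.654
G1 X4.128 Y11.406
G1 X4.362 Y7.047
G1 X7.610 Y4.128
G1 X11.969 Y4.362
G1 X14.888 Y7.610
G1 X14.654 Y11.969
; layer 3
G0 Z12.076
G0 X12.939 Y11.149
G1 X10.774 Y13.094
G1 X7.867 Y12.939
G1 X5.922 Y10.774
G1 X6.077 Y7.867
G1 X8.242 Y5.922
G1 X11.149 Y6.077
G1 X13.094 Y8.242
G1 X12.939 Y11.149
; layer 4
G0 Z16.101
G0 X11.223 Y10.328
G1 X10.141 Y11.301
G1 X8.688 Y11.223
G1 X7.715 Y10.141
G1 X7.793 Y8.688
G1 X8.875 Y7.715
G1 X10.328 Y7.793
G1 X11.301 Y8.875
G1 X11.223 Y10.328
M2 ; end

The solid is a regular 8-sided pyramid, base circumscribed radius ≈ 9.51 mm, apex at z ≈ 20.1 mm. Slicing at Δz = 4.025 mm — 5 equal slices spanning the solid's height, so layer i sits at z = i·h/5 — gives 4 non-empty perimeters. Each is a 8-segment closed polygon; G0 lifts to the layer z and rapids to the start vertex, then G1 traces the edges. The cross-section shrinks linearly with z (the slice at the apex is degenerate and omitted).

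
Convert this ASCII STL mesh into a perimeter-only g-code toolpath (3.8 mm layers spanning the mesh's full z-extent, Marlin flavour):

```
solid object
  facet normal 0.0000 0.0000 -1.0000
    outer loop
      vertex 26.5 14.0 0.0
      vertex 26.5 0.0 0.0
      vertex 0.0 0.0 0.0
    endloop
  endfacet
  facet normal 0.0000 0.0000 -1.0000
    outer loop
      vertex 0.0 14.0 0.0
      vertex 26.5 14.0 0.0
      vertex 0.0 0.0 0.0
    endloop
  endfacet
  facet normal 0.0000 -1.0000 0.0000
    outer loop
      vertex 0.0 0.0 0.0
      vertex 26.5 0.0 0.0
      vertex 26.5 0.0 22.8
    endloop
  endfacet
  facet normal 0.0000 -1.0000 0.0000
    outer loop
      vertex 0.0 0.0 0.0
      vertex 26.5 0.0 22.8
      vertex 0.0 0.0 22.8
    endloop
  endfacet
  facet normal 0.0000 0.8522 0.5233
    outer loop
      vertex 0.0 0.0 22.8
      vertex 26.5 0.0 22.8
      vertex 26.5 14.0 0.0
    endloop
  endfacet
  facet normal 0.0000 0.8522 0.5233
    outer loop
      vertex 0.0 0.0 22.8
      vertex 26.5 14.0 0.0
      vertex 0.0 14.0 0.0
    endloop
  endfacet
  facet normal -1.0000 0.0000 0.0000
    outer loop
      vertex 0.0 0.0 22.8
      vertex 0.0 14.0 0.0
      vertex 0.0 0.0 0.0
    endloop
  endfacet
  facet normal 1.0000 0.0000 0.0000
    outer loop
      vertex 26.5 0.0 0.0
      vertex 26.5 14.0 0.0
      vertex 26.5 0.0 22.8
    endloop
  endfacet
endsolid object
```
; perimeter-only toolpath
G21 ; units = mm
G90 ; absolute positioning
G28 ; home
; layer 1
G0 Z3.8
G0 X0.0 Y0.0
G1 X26.5 Y0.0
G1 X26.5 Y11.7
G1 X0.0 Y11.7
G1 X0.0 Y0.0
; layer 2
G0 Z7.6
G0 X0.0 Y0.0
G1 X26.5 Y0.0
G1 X26.5 Y9.3
G1 X0.0 Y9.3
G1 X0.0 Y0.0
; layer 3
G0 Z11.4
G0 X0.0 Y0.0
G1 X26.5 Y0.0
G1 X26.5 Y7.0
G1 X0.0 Y7.0
G1 X0.0 Y0.0
; layer 4
G0 Z15.2
G0 X0.0 Y0.0
G1 X26.5 Y0.0
G1 X26.5 Y4.7
G1 X0.0 Y4.7
G1 X0.0 Y0.0
; layer 5
G0 Z19.0
G0 X0.0 Y0.0
G1 X26.5 Y0.0
G1 X26.5 Y2.3
G1 X0.0 Y2.3
G1 X0.0 Y0.0
M2 ; end

The solid is a wedge (ramp): 26.5 × 14 mm base, rising to 22.8 mm along the y=0 edge and sloping linearly to z=0 at y=14. Slicing at Δz = 3.8 mm — 6 equal slices spanning the solid's height, so layer i sits at z = i·h/6 — gives 5 non-empty perimeters. Each is a 4-segment closed polygon; G0 lifts to the layer z and rapids to the start vertex, then G1 traces the edges. The cross-section shrinks linearly with z (the slice at the apex is degenerate and omitted).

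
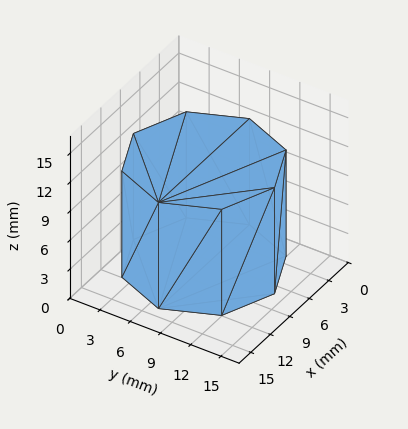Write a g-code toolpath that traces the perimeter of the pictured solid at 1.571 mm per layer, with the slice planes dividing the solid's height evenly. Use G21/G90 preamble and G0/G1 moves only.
Reading the render: the shape is a regular 8-sided prism (a cylinder approximated with 8 flat sides), circumscribed radius ≈ 7 mm, height ≈ 11 mm (dimensions read to the nearest mm from the axis ticks). For the g-code, the solid's height is divided into equal slices at the stated Δz and each level perimeter traced with G1 moves after a G0 lift.

; perimeter-only toolpath
G21 ; units = mm
G90 ; absolute positioning
G28 ; home
; layer 1
G0 Z1.571
G0 X14.000 Y7.000
G1 X11.950 Y11.950
G1 X7.000 Y14.000
G1 X2.050 Y11.950
G1 X0.000 Y7.000
G1 X2.050 Y2.050
G1 X7.000 Y0.000
G1 X11.950 Y2.050
G1 X14.000 Y7.000
; layer 2
G0 Z3.143
G0 X14.000 Y7.000
G1 X11.950 Y11.950
G1 X7.000 Y14.000
G1 X2.050 Y11.950
G1 X0.000 Y7.000
G1 X2.050 Y2.050
G1 X7.000 Y0.000
G1 X11.950 Y2.050
G1 X14.000 Y7.000
; layer 3
G0 Z4.714
G0 X14.000 Y7.000
G1 X11.950 Y11.950
G1 X7.000 Y14.000
G1 X2.050 Y11.950
G1 X0.000 Y7.000
G1 X2.050 Y2.050
G1 X7.000 Y0.000
G1 X11.950 Y2.050
G1 X14.000 Y7.000
; layer 4
G0 Z6.286
G0 X14.000 Y7.000
G1 X11.950 Y11.950
G1 X7.000 Y14.000
G1 X2.050 Y11.950
G1 X0.000 Y7.000
G1 X2.050 Y2.050
G1 X7.000 Y0.000
G1 X11.950 Y2.050
G1 X14.000 Y7.000
; layer 5
G0 Z7.857
G0 X14.000 Y7.000
G1 X11.950 Y11.950
G1 X7.000 Y14.000
G1 X2.050 Y11.950
G1 X0.000 Y7.000
G1 X2.050 Y2.050
G1 X7.000 Y0.000
G1 X11.950 Y2.050
G1 X14.000 Y7.000
; layer 6
G0 Z9.429
G0 X14.000 Y7.000
G1 X11.950 Y11.950
G1 X7.000 Y14.000
G1 X2.050 Y11.950
G1 X0.000 Y7.000
G1 X2.050 Y2.050
G1 X7.000 Y0.000
G1 X11.950 Y2.050
G1 X14.000 Y7.000
; layer 7
G0 Z11.000
G0 X14.000 Y7.000
G1 X11.950 Y11.950
G1 X7.000 Y14.000
G1 X2.050 Y11.950
G1 X0.000 Y7.000
G1 X2.050 Y2.050
G1 X7.000 Y0.000
G1 X11.950 Y2.050
G1 X14.000 Y7.000
M2 ; end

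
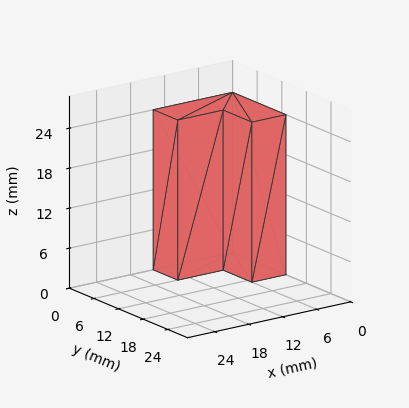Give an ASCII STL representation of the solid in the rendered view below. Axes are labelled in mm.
Reading the render: the shape is an L-shaped prism: outer 14 × 13 mm, arm thicknesses ≈ 6 mm (horizontal) and 6 mm (vertical), extruded 24 mm in z (dimensions read to the nearest mm from the axis ticks). For the STL, each face is triangulated and given an outward normal.

solid part
  facet normal 0.0000 0.0000 -1.0000
    outer loop
      vertex 14.0 6.0 0.0
      vertex 14.0 0.0 0.0
      vertex 0.0 0.0 0.0
    endloop
  endfacet
  facet normal 0.0000 0.0000 -1.0000
    outer loop
      vertex 6.0 6.0 0.0
      vertex 14.0 6.0 0.0
      vertex 0.0 0.0 0.0
    endloop
  endfacet
  facet normal 0.0000 0.0000 -1.0000
    outer loop
      vertex 6.0 13.0 0.0
      vertex 6.0 6.0 0.0
      vertex 0.0 0.0 0.0
    endloop
  endfacet
  facet normal 0.0000 0.0000 -1.0000
    outer loop
      vertex 0.0 13.0 0.0
      vertex 6.0 13.0 0.0
      vertex 0.0 0.0 0.0
    endloop
  endfacet
  facet normal 0.0000 0.0000 1.0000
    outer loop
      vertex 0.0 0.0 24.0
      vertex 14.0 0.0 24.0
      vertex 14.0 6.0 24.0
    endloop
  endfacet
  facet normal 0.0000 0.0000 1.0000
    outer loop
      vertex 0.0 0.0 24.0
      vertex 14.0 6.0 24.0
      vertex 6.0 6.0 24.0
    endloop
  endfacet
  facet normal 0.0000 0.0000 1.0000
    outer loop
      vertex 0.0 0.0 24.0
      vertex 6.0 6.0 24.0
      vertex 6.0 13.0 24.0
    endloop
  endfacet
  facet normal 0.0000 0.0000 1.0000
    outer loop
      vertex 0.0 0.0 24.0
      vertex 6.0 13.0 24.0
      vertex 0.0 13.0 24.0
    endloop
  endfacet
  facet normal 0.0000 -1.0000 0.0000
    outer loop
      vertex 0.0 0.0 0.0
      vertex 14.0 0.0 0.0
      vertex 14.0 0.0 24.0
    endloop
  endfacet
  facet normal 0.0000 -1.0000 0.0000
    outer loop
      vertex 0.0 0.0 0.0
      vertex 14.0 0.0 24.0
      vertex 0.0 0.0 24.0
    endloop
  endfacet
  facet normal 1.0000 0.0000 0.0000
    outer loop
      vertex 14.0 0.0 0.0
      vertex 14.0 6.0 0.0
      vertex 14.0 6.0 24.0
    endloop
  endfacet
  facet normal 1.0000 0.0000 0.0000
    outer loop
      vertex 14.0 0.0 0.0
      vertex 14.0 6.0 24.0
      vertex 14.0 0.0 24.0
    endloop
  endfacet
  facet normal 0.0000 1.0000 0.0000
    outer loop
      vertex 14.0 6.0 0.0
      vertex 6.0 6.0 0.0
      vertex 6.0 6.0 24.0
    endloop
  endfacet
  facet normal 0.0000 1.0000 0.0000
    outer loop
      vertex 14.0 6.0 0.0
      vertex 6.0 6.0 24.0
      vertex 14.0 6.0 24.0
    endloop
  endfacet
  facet normal 1.0000 0.0000 0.0000
    outer loop
      vertex 6.0 6.0 0.0
      vertex 6.0 13.0 0.0
      vertex 6.0 13.0 24.0
    endloop
  endfacet
  facet normal 1.0000 0.0000 0.0000
    outer loop
      vertex 6.0 6.0 0.0
      vertex 6.0 13.0 24.0
      vertex 6.0 6.0 24.0
    endloop
  endfacet
  facet normal 0.0000 1.0000 0.0000
    outer loop
      vertex 6.0 13.0 0.0
      vertex 0.0 13.0 0.0
      vertex 0.0 13.0 24.0
    endloop
  endfacet
  facet normal 0.0000 1.0000 0.0000
    outer loop
      vertex 6.0 13.0 0.0
      vertex 0.0 13.0 24.0
      vertex 6.0 13.0 24.0
    endloop
  endfacet
  facet normal -1.0000 0.0000 0.0000
    outer loop
      vertex 0.0 13.0 0.0
      vertex 0.0 0.0 0.0
      vertex 0.0 0.0 24.0
    endloop
  endfacet
  facet normal -1.0000 0.0000 0.0000
    outer loop
      vertex 0.0 13.0 0.0
      vertex 0.0 0.0 24.0
      vertex 0.0 13.0 24.0
    endloop
  endfacet
endsolid part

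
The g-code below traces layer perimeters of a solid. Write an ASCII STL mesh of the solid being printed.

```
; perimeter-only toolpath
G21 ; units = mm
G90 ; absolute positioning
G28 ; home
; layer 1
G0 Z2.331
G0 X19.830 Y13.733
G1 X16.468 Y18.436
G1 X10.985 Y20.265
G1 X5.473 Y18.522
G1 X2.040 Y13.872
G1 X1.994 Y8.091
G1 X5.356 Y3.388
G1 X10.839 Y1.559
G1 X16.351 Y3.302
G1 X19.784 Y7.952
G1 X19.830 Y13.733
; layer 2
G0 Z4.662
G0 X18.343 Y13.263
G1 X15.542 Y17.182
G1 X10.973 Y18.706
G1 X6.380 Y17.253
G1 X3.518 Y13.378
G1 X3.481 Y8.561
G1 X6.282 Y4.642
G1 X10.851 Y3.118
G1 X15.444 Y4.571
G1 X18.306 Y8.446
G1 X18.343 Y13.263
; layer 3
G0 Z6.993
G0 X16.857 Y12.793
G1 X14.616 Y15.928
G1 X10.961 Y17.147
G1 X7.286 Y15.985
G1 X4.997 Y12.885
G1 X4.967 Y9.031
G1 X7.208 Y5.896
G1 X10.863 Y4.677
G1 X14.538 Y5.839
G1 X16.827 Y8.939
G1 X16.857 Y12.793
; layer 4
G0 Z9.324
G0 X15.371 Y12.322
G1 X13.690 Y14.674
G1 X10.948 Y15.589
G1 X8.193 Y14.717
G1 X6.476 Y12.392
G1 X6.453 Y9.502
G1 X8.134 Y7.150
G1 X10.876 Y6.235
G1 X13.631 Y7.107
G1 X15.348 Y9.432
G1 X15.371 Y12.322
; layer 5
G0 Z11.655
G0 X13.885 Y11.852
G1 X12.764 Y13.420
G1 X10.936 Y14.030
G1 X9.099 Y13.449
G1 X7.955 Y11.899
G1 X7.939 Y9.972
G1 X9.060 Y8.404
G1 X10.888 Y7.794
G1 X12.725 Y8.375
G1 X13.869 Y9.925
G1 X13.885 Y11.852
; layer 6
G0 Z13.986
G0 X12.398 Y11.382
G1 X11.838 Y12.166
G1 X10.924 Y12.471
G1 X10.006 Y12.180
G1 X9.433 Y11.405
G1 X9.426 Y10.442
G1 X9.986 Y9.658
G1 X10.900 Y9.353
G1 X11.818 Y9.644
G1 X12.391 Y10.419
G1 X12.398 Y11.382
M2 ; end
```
solid part
  facet normal 0.0000 0.0000 -1.0000
    outer loop
      vertex 10.997 21.824 0.000
      vertex 17.394 19.690 0.000
      vertex 21.316 14.203 0.000
    endloop
  endfacet
  facet normal 0.0000 0.0000 -1.0000
    outer loop
      vertex 4.567 19.790 0.000
      vertex 10.997 21.824 0.000
      vertex 21.316 14.203 0.000
    endloop
  endfacet
  facet normal 0.0000 0.0000 -1.0000
    outer loop
      vertex 0.561 14.365 0.000
      vertex 4.567 19.790 0.000
      vertex 21.316 14.203 0.000
    endloop
  endfacet
  facet normal 0.0000 0.0000 -1.0000
    outer loop
      vertex 0.508 7.621 0.000
      vertex 0.561 14.365 0.000
      vertex 21.316 14.203 0.000
    endloop
  endfacet
  facet normal 0.0000 0.0000 -1.0000
    outer loop
      vertex 4.430 2.134 0.000
      vertex 0.508 7.621 0.000
      vertex 21.316 14.203 0.000
    endloop
  endfacet
  facet normal 0.0000 0.0000 -1.0000
    outer loop
      vertex 10.827 0.000 0.000
      vertex 4.430 2.134 0.000
      vertex 21.316 14.203 0.000
    endloop
  endfacet
  facet normal 0.0000 0.0000 -1.0000
    outer loop
      vertex 17.257 2.034 0.000
      vertex 10.827 0.000 0.000
      vertex 21.316 14.203 0.000
    endloop
  endfacet
  facet normal 0.0000 0.0000 -1.0000
    outer loop
      vertex 21.263 7.459 0.000
      vertex 17.257 2.034 0.000
      vertex 21.316 14.203 0.000
    endloop
  endfacet
  facet normal 0.6865 0.4907 0.5367
    outer loop
      vertex 21.316 14.203 0.000
      vertex 17.394 19.690 0.000
      vertex 10.912 10.912 16.317
    endloop
  endfacet
  facet normal 0.2670 0.8004 0.5367
    outer loop
      vertex 17.394 19.690 0.000
      vertex 10.997 21.824 0.000
      vertex 10.912 10.912 16.317
    endloop
  endfacet
  facet normal -0.2545 0.8045 0.5367
    outer loop
      vertex 10.997 21.824 0.000
      vertex 4.567 19.790 0.000
      vertex 10.912 10.912 16.317
    endloop
  endfacet
  facet normal -0.6788 0.5012 0.5367
    outer loop
      vertex 4.567 19.790 0.000
      vertex 0.561 14.365 0.000
      vertex 10.912 10.912 16.317
    endloop
  endfacet
  facet normal -0.8438 0.0066 0.5367
    outer loop
      vertex 0.561 14.365 0.000
      vertex 0.508 7.621 0.000
      vertex 10.912 10.912 16.317
    endloop
  endfacet
  facet normal -0.6865 -0.4907 0.5367
    outer loop
      vertex 0.508 7.621 0.000
      vertex 4.430 2.134 0.000
      vertex 10.912 10.912 16.317
    endloop
  endfacet
  facet normal -0.2670 -0.8004 0.5367
    outer loop
      vertex 4.430 2.134 0.000
      vertex 10.827 0.000 0.000
      vertex 10.912 10.912 16.317
    endloop
  endfacet
  facet normal 0.2545 -0.8045 0.5367
    outer loop
      vertex 10.827 0.000 0.000
      vertex 17.257 2.034 0.000
      vertex 10.912 10.912 16.317
    endloop
  endfacet
  facet normal 0.6788 -0.5012 0.5367
    outer loop
      vertex 17.257 2.034 0.000
      vertex 21.263 7.459 0.000
      vertex 10.912 10.912 16.317
    endloop
  endfacet
  facet normal 0.8438 -0.0066 0.5367
    outer loop
      vertex 21.263 7.459 0.000
      vertex 21.316 14.203 0.000
      vertex 10.912 10.912 16.317
    endloop
  endfacet
endsolid part

The G0 Z moves step by Δz≈2.331 mm. The G1 loops shrink linearly with z, so the solid tapers from its base footprint up to z≈16.3. Closing with a flat bottom cap and the tapered top and triangulating gives 18 facets — a regular 10-sided pyramid, base circumscribed radius ≈ 10.9 mm, apex at z ≈ 16.3 mm.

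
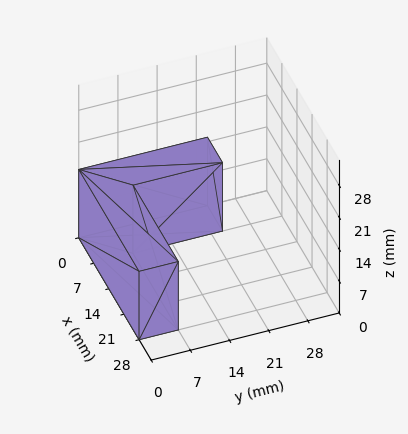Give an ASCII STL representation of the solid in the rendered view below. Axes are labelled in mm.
Reading the render: the shape is an L-shaped prism: outer 28 × 23 mm, arm thicknesses ≈ 7 mm (horizontal) and 7 mm (vertical), extruded 15 mm in z (dimensions read to the nearest mm from the axis ticks). For the STL, each face is triangulated and given an outward normal.

solid part
  facet normal 0.0000 0.0000 -1.0000
    outer loop
      vertex 28.0 7.0 0.0
      vertex 28.0 0.0 0.0
      vertex 0.0 0.0 0.0
    endloop
  endfacet
  facet normal 0.0000 0.0000 -1.0000
    outer loop
      vertex 7.0 7.0 0.0
      vertex 28.0 7.0 0.0
      vertex 0.0 0.0 0.0
    endloop
  endfacet
  facet normal 0.0000 0.0000 -1.0000
    outer loop
      vertex 7.0 23.0 0.0
      vertex 7.0 7.0 0.0
      vertex 0.0 0.0 0.0
    endloop
  endfacet
  facet normal 0.0000 0.0000 -1.0000
    outer loop
      vertex 0.0 23.0 0.0
      vertex 7.0 23.0 0.0
      vertex 0.0 0.0 0.0
    endloop
  endfacet
  facet normal 0.0000 0.0000 1.0000
    outer loop
      vertex 0.0 0.0 15.0
      vertex 28.0 0.0 15.0
      vertex 28.0 7.0 15.0
    endloop
  endfacet
  facet normal 0.0000 0.0000 1.0000
    outer loop
      vertex 0.0 0.0 15.0
      vertex 28.0 7.0 15.0
      vertex 7.0 7.0 15.0
    endloop
  endfacet
  facet normal 0.0000 0.0000 1.0000
    outer loop
      vertex 0.0 0.0 15.0
      vertex 7.0 7.0 15.0
      vertex 7.0 23.0 15.0
    endloop
  endfacet
  facet normal 0.0000 0.0000 1.0000
    outer loop
      vertex 0.0 0.0 15.0
      vertex 7.0 23.0 15.0
      vertex 0.0 23.0 15.0
    endloop
  endfacet
  facet normal 0.0000 -1.0000 0.0000
    outer loop
      vertex 0.0 0.0 0.0
      vertex 28.0 0.0 0.0
      vertex 28.0 0.0 15.0
    endloop
  endfacet
  facet normal 0.0000 -1.0000 0.0000
    outer loop
      vertex 0.0 0.0 0.0
      vertex 28.0 0.0 15.0
      vertex 0.0 0.0 15.0
    endloop
  endfacet
  facet normal 1.0000 0.0000 0.0000
    outer loop
      vertex 28.0 0.0 0.0
      vertex 28.0 7.0 0.0
      vertex 28.0 7.0 15.0
    endloop
  endfacet
  facet normal 1.0000 0.0000 0.0000
    outer loop
      vertex 28.0 0.0 0.0
      vertex 28.0 7.0 15.0
      vertex 28.0 0.0 15.0
    endloop
  endfacet
  facet normal 0.0000 1.0000 0.0000
    outer loop
      vertex 28.0 7.0 0.0
      vertex 7.0 7.0 0.0
      vertex 7.0 7.0 15.0
    endloop
  endfacet
  facet normal 0.0000 1.0000 0.0000
    outer loop
      vertex 28.0 7.0 0.0
      vertex 7.0 7.0 15.0
      vertex 28.0 7.0 15.0
    endloop
  endfacet
  facet normal 1.0000 0.0000 0.0000
    outer loop
      vertex 7.0 7.0 0.0
      vertex 7.0 23.0 0.0
      vertex 7.0 23.0 15.0
    endloop
  endfacet
  facet normal 1.0000 0.0000 0.0000
    outer loop
      vertex 7.0 7.0 0.0
      vertex 7.0 23.0 15.0
      vertex 7.0 7.0 15.0
    endloop
  endfacet
  facet normal 0.0000 1.0000 0.0000
    outer loop
      vertex 7.0 23.0 0.0
      vertex 0.0 23.0 0.0
      vertex 0.0 23.0 15.0
    endloop
  endfacet
  facet normal 0.0000 1.0000 0.0000
    outer loop
      vertex 7.0 23.0 0.0
      vertex 0.0 23.0 15.0
      vertex 7.0 23.0 15.0
    endloop
  endfacet
  facet normal -1.0000 0.0000 0.0000
    outer loop
      vertex 0.0 23.0 0.0
      vertex 0.0 0.0 0.0
      vertex 0.0 0.0 15.0
    endloop
  endfacet
  facet normal -1.0000 0.0000 0.0000
    outer loop
      vertex 0.0 23.0 0.0
      vertex 0.0 0.0 15.0
      vertex 0.0 23.0 15.0
    endloop
  endfacet
endsolid part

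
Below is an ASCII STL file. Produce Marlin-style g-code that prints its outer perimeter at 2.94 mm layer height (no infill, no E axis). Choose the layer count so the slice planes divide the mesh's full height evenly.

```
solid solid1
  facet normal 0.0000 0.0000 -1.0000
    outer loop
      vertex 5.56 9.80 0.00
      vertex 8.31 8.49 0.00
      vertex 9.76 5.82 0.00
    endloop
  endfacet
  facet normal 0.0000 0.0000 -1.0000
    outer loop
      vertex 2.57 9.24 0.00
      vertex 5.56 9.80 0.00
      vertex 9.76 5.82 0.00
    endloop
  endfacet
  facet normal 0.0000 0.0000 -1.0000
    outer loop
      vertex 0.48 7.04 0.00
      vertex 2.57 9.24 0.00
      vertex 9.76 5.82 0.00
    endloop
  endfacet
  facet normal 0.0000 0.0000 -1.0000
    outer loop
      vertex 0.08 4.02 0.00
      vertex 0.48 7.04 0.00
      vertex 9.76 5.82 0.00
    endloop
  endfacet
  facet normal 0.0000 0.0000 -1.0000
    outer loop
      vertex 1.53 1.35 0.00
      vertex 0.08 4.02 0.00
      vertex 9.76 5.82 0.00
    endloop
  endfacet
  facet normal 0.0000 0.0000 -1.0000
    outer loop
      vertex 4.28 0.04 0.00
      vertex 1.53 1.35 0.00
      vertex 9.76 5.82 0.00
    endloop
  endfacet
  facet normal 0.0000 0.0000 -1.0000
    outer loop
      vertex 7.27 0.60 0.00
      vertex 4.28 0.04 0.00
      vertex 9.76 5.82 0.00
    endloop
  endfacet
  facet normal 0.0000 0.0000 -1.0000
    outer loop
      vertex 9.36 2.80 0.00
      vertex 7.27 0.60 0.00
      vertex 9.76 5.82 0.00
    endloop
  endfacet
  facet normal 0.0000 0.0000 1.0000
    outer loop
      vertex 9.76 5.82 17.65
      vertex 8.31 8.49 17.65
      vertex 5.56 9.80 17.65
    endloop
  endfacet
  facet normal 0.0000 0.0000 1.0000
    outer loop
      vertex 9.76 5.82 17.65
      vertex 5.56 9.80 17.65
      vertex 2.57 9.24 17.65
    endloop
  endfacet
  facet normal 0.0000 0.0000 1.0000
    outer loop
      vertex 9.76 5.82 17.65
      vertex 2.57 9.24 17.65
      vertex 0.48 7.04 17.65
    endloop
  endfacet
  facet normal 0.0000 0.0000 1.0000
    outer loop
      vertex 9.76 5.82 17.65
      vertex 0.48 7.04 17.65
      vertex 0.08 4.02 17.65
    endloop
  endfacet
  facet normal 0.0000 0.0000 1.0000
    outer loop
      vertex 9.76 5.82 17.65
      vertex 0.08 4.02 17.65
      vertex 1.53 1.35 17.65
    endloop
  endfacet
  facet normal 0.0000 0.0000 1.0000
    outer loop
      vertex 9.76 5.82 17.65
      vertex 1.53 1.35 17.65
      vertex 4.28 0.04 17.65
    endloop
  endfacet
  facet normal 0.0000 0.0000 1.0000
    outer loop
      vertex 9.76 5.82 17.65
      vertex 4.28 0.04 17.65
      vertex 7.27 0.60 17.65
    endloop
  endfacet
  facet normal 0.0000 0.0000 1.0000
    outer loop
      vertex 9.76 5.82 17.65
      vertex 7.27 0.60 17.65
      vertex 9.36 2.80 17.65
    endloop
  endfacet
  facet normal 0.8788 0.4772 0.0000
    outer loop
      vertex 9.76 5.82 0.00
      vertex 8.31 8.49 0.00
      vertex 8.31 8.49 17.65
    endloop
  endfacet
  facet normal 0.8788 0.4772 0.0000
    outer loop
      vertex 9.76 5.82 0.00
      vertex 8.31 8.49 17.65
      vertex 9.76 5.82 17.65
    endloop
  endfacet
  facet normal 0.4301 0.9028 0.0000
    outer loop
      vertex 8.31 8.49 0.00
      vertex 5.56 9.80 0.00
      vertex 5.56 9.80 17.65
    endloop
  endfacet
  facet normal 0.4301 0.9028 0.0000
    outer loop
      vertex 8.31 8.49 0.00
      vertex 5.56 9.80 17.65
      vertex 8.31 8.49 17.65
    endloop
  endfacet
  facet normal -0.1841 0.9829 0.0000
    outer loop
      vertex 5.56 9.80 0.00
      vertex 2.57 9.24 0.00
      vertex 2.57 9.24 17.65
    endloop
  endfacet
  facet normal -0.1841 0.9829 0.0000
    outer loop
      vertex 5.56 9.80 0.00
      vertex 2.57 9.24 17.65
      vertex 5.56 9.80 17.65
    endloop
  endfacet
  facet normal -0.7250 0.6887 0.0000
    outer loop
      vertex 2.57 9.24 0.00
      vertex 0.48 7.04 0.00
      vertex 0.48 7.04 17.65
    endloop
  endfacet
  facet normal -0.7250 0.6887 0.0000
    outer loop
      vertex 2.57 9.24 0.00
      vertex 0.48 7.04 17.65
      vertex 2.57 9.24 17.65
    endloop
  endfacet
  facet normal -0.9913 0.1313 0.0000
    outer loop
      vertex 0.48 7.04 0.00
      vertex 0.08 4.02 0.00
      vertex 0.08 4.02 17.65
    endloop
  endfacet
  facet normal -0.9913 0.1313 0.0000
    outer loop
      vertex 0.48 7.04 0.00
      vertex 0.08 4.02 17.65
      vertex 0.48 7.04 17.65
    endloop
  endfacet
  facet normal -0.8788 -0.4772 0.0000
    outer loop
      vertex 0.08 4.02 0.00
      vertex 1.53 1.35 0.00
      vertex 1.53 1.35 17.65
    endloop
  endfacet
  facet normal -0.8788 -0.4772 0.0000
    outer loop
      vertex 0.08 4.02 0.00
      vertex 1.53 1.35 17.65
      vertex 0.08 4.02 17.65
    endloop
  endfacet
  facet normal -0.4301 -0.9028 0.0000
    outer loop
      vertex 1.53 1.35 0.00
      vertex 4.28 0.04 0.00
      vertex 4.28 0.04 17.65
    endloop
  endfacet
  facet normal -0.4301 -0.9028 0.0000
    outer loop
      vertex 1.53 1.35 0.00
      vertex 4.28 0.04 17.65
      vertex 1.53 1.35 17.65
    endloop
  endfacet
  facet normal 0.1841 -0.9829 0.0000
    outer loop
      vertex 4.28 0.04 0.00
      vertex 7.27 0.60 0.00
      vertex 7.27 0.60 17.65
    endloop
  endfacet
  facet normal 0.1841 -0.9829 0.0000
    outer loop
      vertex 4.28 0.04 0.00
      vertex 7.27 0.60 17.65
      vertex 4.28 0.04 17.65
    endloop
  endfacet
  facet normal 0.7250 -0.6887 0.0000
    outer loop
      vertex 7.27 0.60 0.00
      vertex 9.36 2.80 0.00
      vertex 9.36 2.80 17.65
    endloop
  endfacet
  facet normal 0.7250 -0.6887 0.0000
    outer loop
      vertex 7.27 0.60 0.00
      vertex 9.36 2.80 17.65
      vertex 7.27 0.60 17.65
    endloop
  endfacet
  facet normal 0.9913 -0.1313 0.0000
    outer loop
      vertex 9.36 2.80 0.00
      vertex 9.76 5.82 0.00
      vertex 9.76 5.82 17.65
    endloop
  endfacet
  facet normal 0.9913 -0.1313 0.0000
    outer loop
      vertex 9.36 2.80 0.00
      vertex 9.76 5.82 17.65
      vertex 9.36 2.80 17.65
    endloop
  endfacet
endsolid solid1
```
; perimeter-only toolpath
G21 ; units = mm
G90 ; absolute positioning
G28 ; home
; layer 1
G0 Z2.94
G0 X9.76 Y5.82
G1 X8.31 Y8.49
G1 X5.56 Y9.80
G1 X2.57 Y9.24
G1 X0.48 Y7.04
G1 X0.08 Y4.02
G1 X1.53 Y1.35
G1 X4.28 Y0.04
G1 X7.27 Y0.60
G1 X9.36 Y2.80
G1 X9.76 Y5.82
; layer 2
G0 Z5.88
G0 X9.76 Y5.82
G1 X8.31 Y8.49
G1 X5.56 Y9.80
G1 X2.57 Y9.24
G1 X0.48 Y7.04
G1 X0.08 Y4.02
G1 X1.53 Y1.35
G1 X4.28 Y0.04
G1 X7.27 Y0.60
G1 X9.36 Y2.80
G1 X9.76 Y5.82
; layer 3
G0 Z8.82
G0 X9.76 Y5.82
G1 X8.31 Y8.49
G1 X5.56 Y9.80
G1 X2.57 Y9.24
G1 X0.48 Y7.04
G1 X0.08 Y4.02
G1 X1.53 Y1.35
G1 X4.28 Y0.04
G1 X7.27 Y0.60
G1 X9.36 Y2.80
G1 X9.76 Y5.82
; layer 4
G0 Z11.77
G0 X9.76 Y5.82
G1 X8.31 Y8.49
G1 X5.56 Y9.80
G1 X2.57 Y9.24
G1 X0.48 Y7.04
G1 X0.08 Y4.02
G1 X1.53 Y1.35
G1 X4.28 Y0.04
G1 X7.27 Y0.60
G1 X9.36 Y2.80
G1 X9.76 Y5.82
; layer 5
G0 Z14.71
G0 X9.76 Y5.82
G1 X8.31 Y8.49
G1 X5.56 Y9.80
G1 X2.57 Y9.24
G1 X0.48 Y7.04
G1 X0.08 Y4.02
G1 X1.53 Y1.35
G1 X4.28 Y0.04
G1 X7.27 Y0.60
G1 X9.36 Y2.80
G1 X9.76 Y5.82
; layer 6
G0 Z17.65
G0 X9.76 Y5.82
G1 X8.31 Y8.49
G1 X5.56 Y9.80
G1 X2.57 Y9.24
G1 X0.48 Y7.04
G1 X0.08 Y4.02
G1 X1.53 Y1.35
G1 X4.28 Y0.04
G1 X7.27 Y0.60
G1 X9.36 Y2.80
G1 X9.76 Y5.82
M2 ; end

The solid is a regular 10-sided prism (a cylinder approximated with 10 flat sides), circumscribed radius ≈ 4.92 mm, height ≈ 17.6 mm. Slicing at Δz = 2.94 mm — 6 equal slices spanning the solid's height, so layer i sits at z = i·h/6 — gives 6 non-empty perimeters. Each is a 10-segment closed polygon; G0 lifts to the layer z and rapids to the start vertex, then G1 traces the edges.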